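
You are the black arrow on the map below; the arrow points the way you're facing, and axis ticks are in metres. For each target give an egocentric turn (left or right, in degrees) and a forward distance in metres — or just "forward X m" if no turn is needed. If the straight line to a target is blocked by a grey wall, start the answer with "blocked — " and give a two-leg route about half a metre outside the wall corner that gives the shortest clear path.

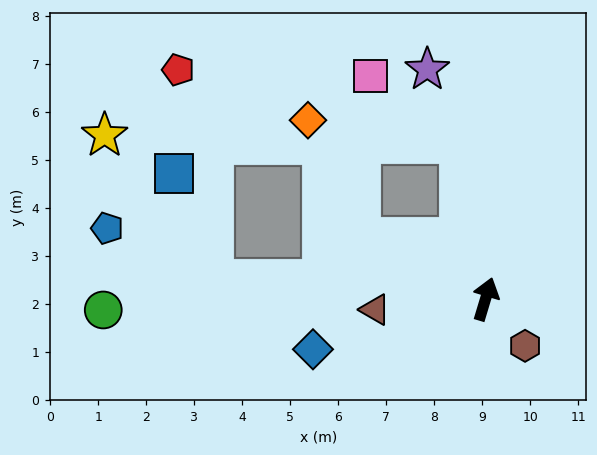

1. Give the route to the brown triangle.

turn left 112°, forward 2.3 m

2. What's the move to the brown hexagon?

turn right 123°, forward 1.3 m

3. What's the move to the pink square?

blocked — turn left 26°, forward 3.3 m, then turn left 44°, forward 2.3 m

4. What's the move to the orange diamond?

blocked — turn left 81°, forward 2.9 m, then turn right 40°, forward 2.7 m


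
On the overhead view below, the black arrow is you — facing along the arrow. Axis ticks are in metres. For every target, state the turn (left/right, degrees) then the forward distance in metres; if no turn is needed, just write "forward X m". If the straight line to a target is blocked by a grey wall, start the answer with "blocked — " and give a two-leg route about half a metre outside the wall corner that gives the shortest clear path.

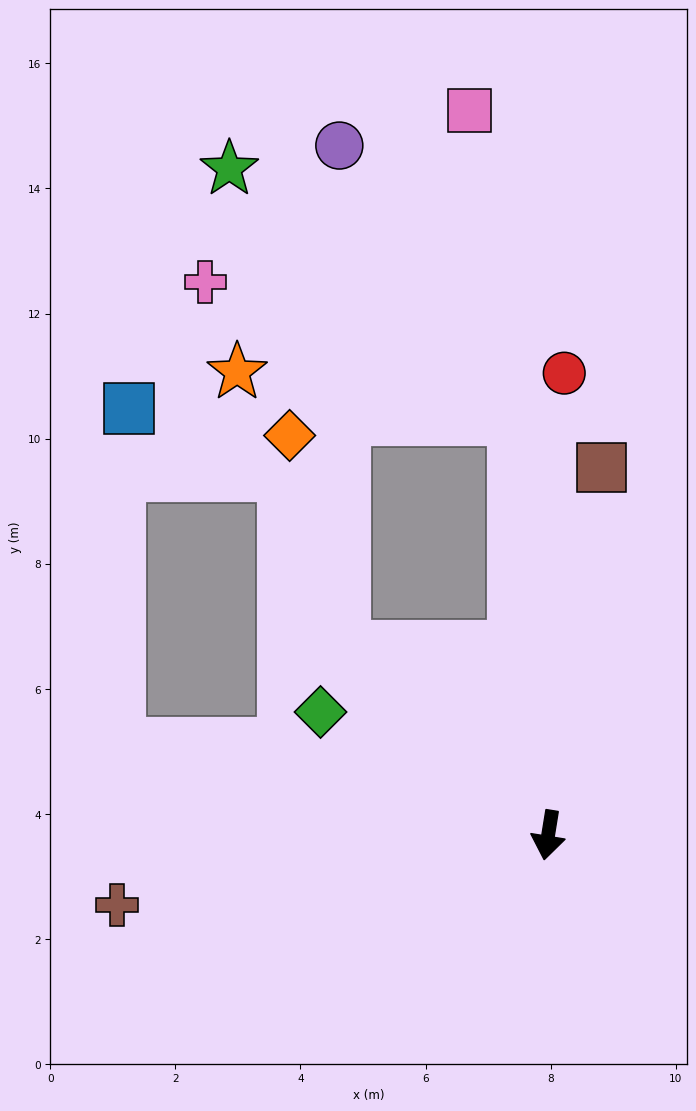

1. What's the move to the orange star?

blocked — turn right 166°, forward 6.7 m, then turn left 76°, forward 4.5 m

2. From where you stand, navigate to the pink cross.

blocked — turn right 166°, forward 6.7 m, then turn left 61°, forward 5.4 m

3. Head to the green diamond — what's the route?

turn right 109°, forward 4.1 m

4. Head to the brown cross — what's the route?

turn right 72°, forward 7.0 m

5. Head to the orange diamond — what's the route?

blocked — turn right 123°, forward 4.4 m, then turn right 34°, forward 3.5 m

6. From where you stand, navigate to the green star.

blocked — turn right 166°, forward 6.7 m, then turn left 44°, forward 6.1 m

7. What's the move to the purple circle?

blocked — turn right 166°, forward 6.7 m, then turn left 28°, forward 5.2 m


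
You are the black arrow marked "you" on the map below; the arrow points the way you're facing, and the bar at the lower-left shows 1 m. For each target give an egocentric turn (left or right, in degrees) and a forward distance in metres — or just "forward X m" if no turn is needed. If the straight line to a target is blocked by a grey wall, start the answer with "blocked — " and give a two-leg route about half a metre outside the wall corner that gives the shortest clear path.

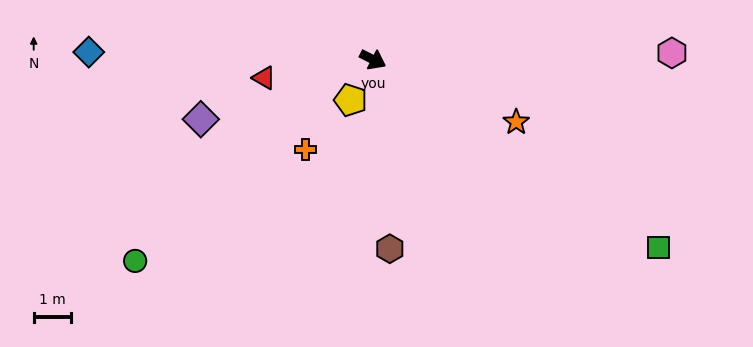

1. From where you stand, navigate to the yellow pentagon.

turn right 92°, forward 1.2 m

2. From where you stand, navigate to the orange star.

turn left 3°, forward 4.2 m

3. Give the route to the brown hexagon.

turn right 58°, forward 5.1 m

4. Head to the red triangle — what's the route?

turn right 143°, forward 2.9 m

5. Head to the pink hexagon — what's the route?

turn left 28°, forward 8.0 m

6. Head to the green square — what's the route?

turn right 6°, forward 9.1 m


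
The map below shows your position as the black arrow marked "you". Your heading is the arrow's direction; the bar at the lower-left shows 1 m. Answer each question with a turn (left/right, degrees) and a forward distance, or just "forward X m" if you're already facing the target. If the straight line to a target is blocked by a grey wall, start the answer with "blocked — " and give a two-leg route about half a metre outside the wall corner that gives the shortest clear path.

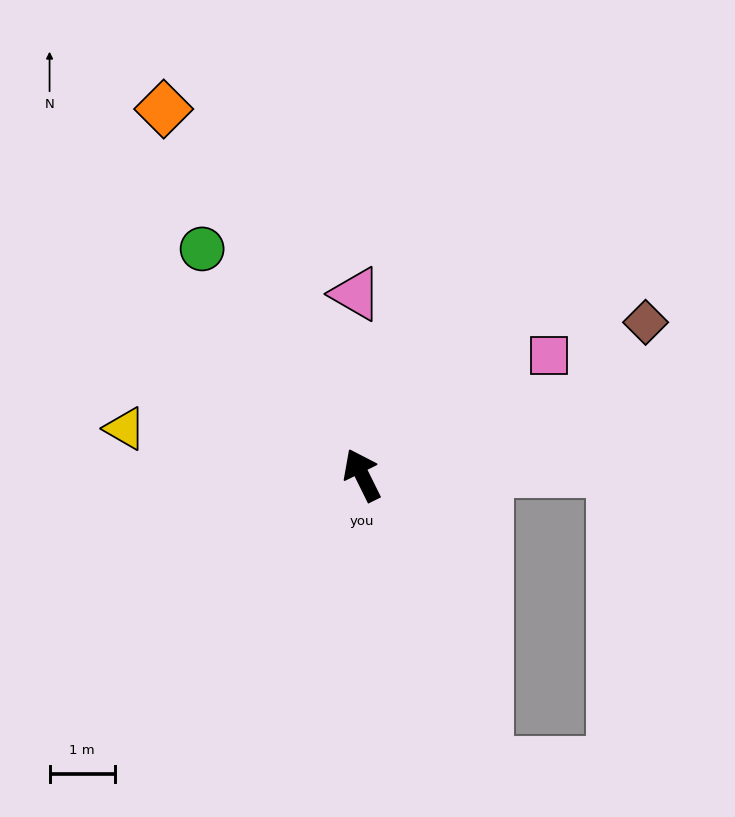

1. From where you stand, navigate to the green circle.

turn left 9°, forward 4.3 m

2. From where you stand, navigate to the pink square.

turn right 84°, forward 3.4 m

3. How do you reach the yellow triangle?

turn left 53°, forward 3.7 m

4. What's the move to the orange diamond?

turn left 2°, forward 6.4 m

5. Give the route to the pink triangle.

turn right 24°, forward 2.8 m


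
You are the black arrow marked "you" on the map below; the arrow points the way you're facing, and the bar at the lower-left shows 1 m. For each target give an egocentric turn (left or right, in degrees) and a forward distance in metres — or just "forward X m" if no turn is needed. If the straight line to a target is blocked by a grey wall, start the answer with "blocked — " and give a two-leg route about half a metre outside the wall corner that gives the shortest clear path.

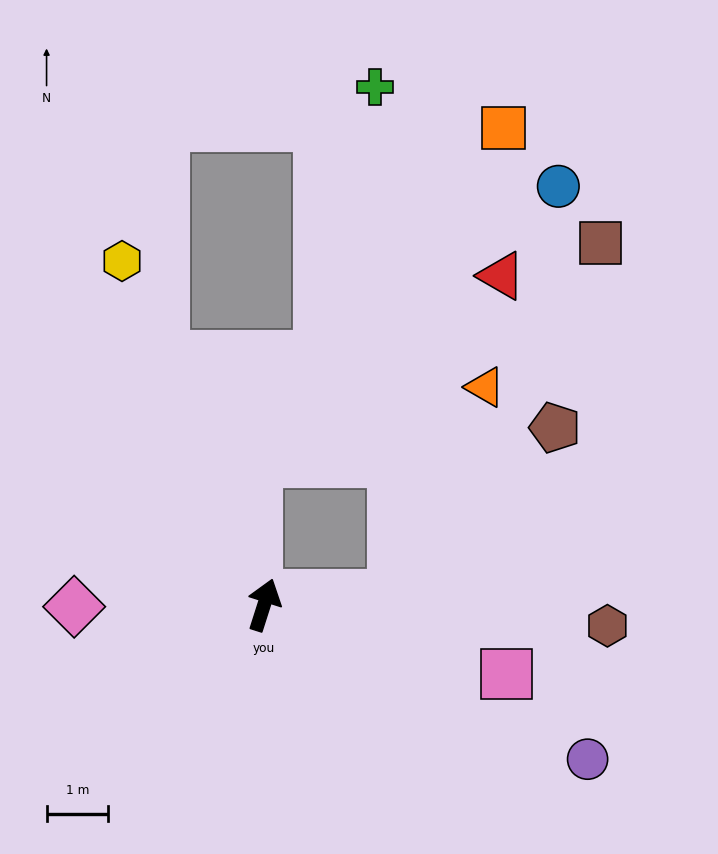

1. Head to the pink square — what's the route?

turn right 88°, forward 4.1 m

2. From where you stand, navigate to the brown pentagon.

blocked — turn right 68°, forward 2.1 m, then turn left 42°, forward 3.8 m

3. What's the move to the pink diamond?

turn left 108°, forward 3.1 m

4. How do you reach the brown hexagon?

turn right 76°, forward 5.6 m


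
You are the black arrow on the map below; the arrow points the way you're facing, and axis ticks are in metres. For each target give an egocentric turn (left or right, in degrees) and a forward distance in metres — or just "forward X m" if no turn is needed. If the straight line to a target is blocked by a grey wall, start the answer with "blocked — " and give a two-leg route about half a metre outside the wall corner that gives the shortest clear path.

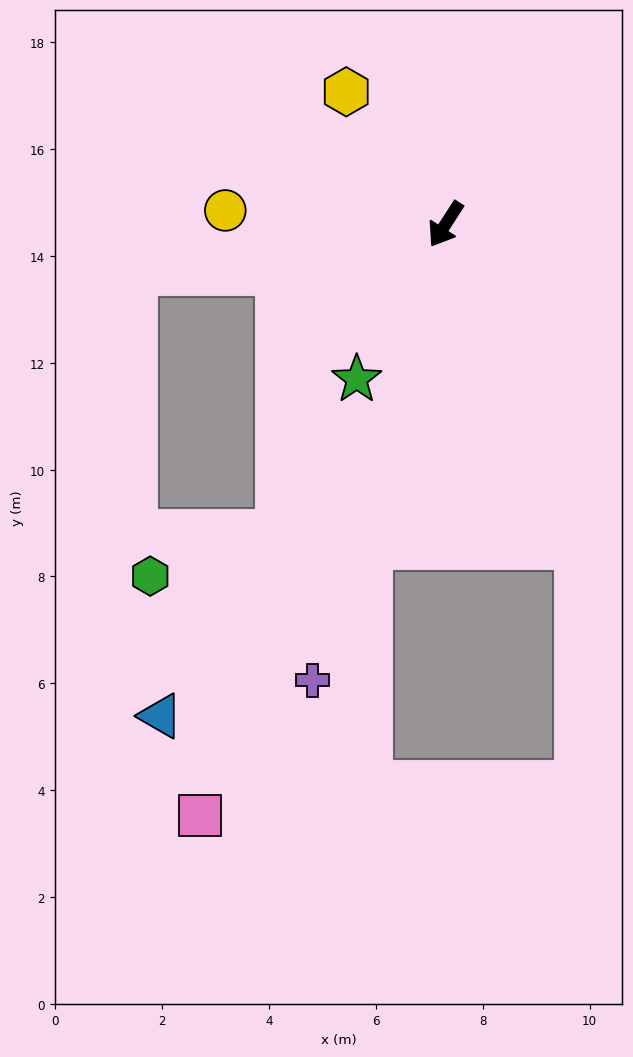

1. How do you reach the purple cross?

turn left 16°, forward 8.9 m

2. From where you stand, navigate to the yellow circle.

turn right 61°, forward 4.1 m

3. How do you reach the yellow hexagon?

turn right 110°, forward 3.1 m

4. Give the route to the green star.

turn left 3°, forward 3.3 m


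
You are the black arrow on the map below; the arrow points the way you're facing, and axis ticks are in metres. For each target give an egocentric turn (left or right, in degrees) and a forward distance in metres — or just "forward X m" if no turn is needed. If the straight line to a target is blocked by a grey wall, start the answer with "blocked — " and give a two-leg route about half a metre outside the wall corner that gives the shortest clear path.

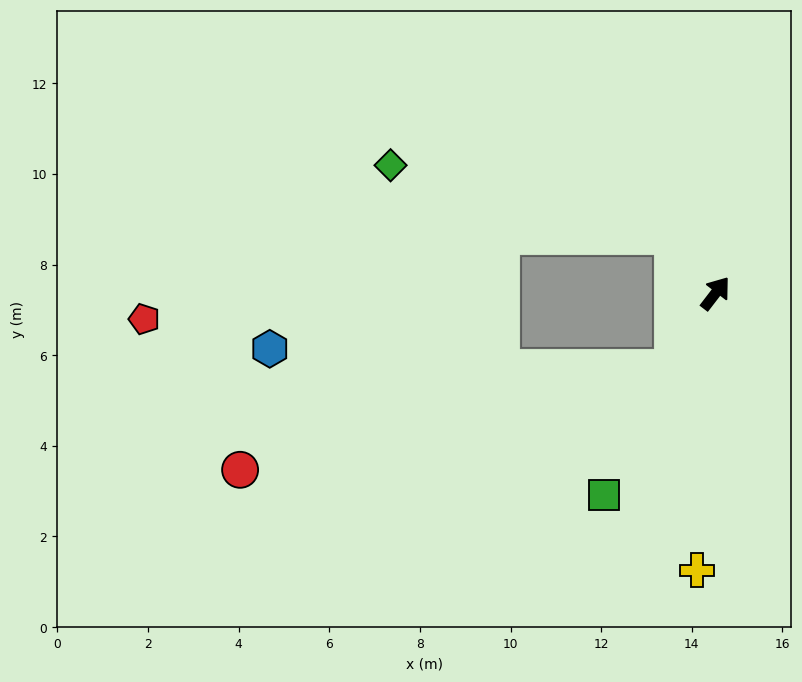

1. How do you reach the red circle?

blocked — turn right 172°, forward 1.9 m, then turn right 47°, forward 9.8 m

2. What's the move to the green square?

turn right 171°, forward 5.1 m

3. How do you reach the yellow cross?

turn right 146°, forward 6.1 m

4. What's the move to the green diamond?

blocked — turn left 74°, forward 1.6 m, then turn left 40°, forward 6.4 m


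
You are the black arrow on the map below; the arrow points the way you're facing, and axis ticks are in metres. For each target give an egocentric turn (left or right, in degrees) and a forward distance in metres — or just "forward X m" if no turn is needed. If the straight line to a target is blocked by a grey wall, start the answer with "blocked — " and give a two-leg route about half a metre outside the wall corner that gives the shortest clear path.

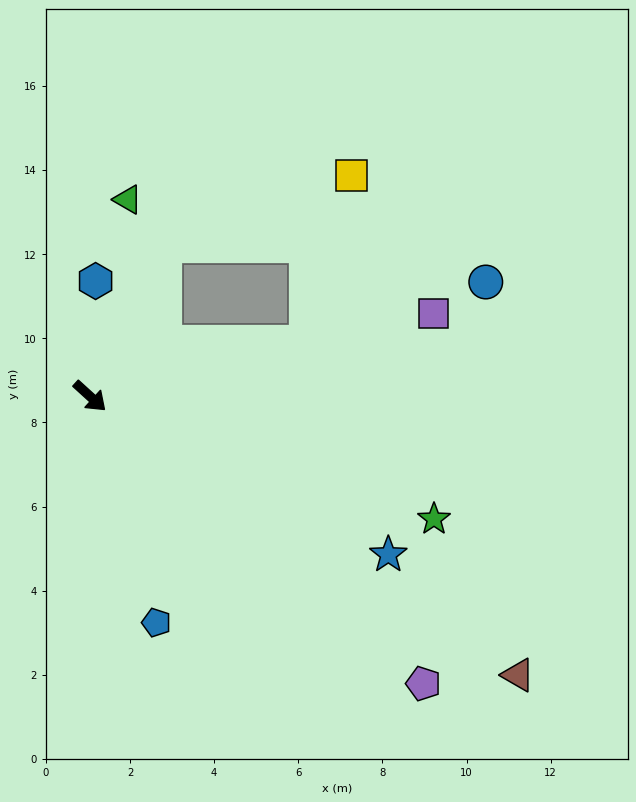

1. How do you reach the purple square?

turn left 56°, forward 8.4 m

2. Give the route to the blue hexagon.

turn left 130°, forward 2.7 m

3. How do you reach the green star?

turn left 23°, forward 8.7 m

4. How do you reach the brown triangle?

turn left 9°, forward 12.1 m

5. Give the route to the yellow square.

blocked — turn left 106°, forward 4.0 m, then turn right 43°, forward 4.8 m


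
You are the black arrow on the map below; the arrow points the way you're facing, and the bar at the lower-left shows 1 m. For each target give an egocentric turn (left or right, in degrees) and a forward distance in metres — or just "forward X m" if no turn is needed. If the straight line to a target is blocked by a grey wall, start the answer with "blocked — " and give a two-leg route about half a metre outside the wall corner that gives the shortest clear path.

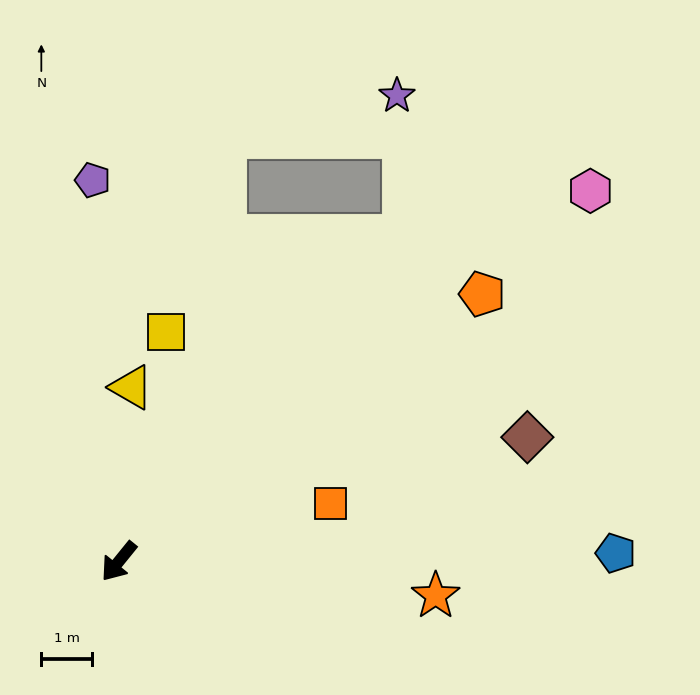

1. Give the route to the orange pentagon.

turn left 165°, forward 8.9 m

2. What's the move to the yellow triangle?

turn right 145°, forward 3.4 m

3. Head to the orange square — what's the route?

turn left 144°, forward 4.3 m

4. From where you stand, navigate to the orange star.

turn left 123°, forward 6.3 m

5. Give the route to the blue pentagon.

turn left 130°, forward 9.8 m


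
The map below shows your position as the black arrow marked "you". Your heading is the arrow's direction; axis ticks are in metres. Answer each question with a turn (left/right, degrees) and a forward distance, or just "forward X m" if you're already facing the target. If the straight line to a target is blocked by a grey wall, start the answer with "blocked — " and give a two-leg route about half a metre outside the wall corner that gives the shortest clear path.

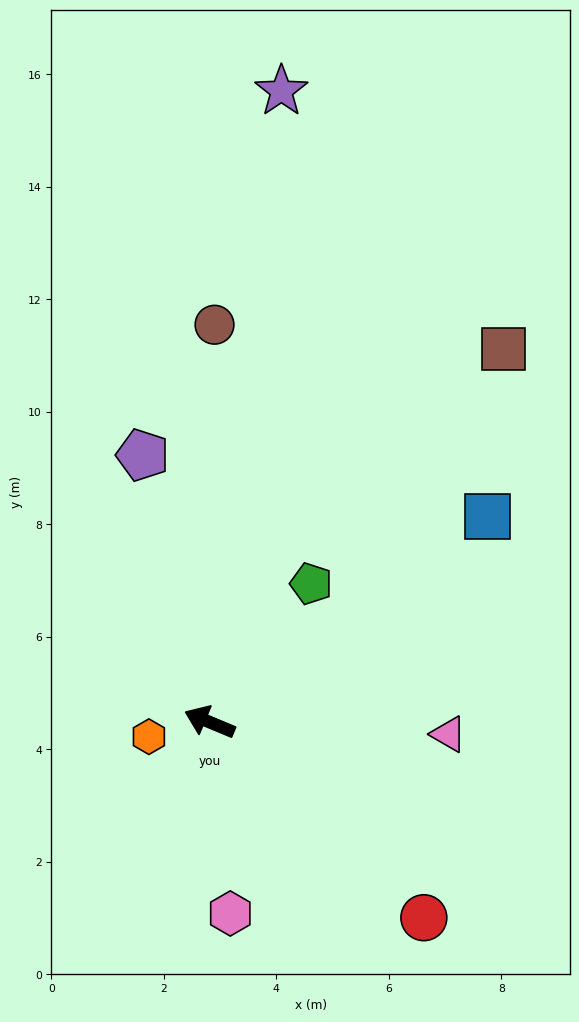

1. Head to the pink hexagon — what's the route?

turn left 119°, forward 3.4 m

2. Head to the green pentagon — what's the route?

turn right 104°, forward 3.1 m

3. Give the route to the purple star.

turn right 74°, forward 11.3 m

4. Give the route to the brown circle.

turn right 68°, forward 7.1 m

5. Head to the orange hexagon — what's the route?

turn left 36°, forward 1.1 m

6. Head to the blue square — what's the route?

turn right 121°, forward 6.1 m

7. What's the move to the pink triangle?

turn right 160°, forward 4.3 m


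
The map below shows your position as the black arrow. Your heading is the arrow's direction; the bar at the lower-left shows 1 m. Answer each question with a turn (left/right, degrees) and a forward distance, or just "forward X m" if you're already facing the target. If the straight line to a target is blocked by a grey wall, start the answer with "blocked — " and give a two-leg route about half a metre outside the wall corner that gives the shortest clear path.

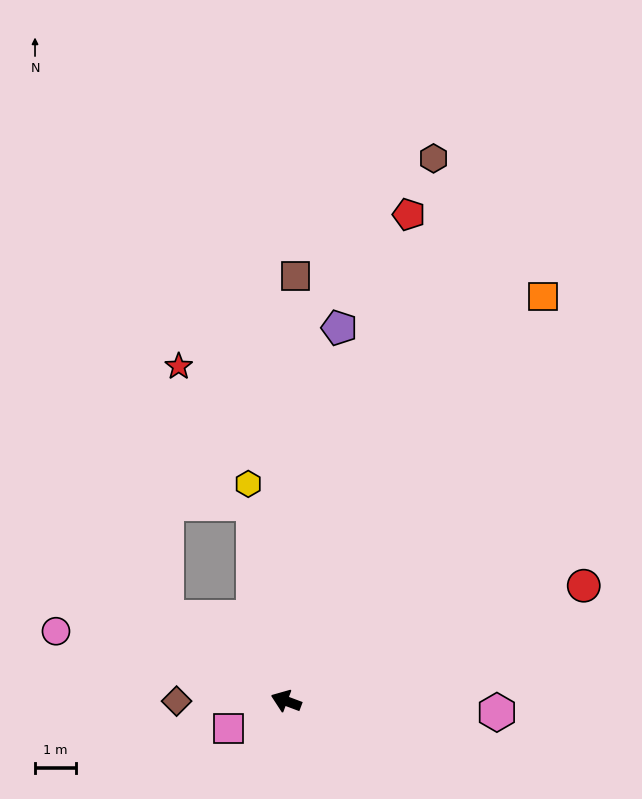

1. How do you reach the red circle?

turn right 138°, forward 7.7 m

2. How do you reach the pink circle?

turn left 4°, forward 5.8 m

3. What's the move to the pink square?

turn left 46°, forward 1.5 m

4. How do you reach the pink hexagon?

turn right 162°, forward 5.1 m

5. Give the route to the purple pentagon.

turn right 78°, forward 9.1 m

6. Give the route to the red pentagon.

turn right 84°, forward 12.1 m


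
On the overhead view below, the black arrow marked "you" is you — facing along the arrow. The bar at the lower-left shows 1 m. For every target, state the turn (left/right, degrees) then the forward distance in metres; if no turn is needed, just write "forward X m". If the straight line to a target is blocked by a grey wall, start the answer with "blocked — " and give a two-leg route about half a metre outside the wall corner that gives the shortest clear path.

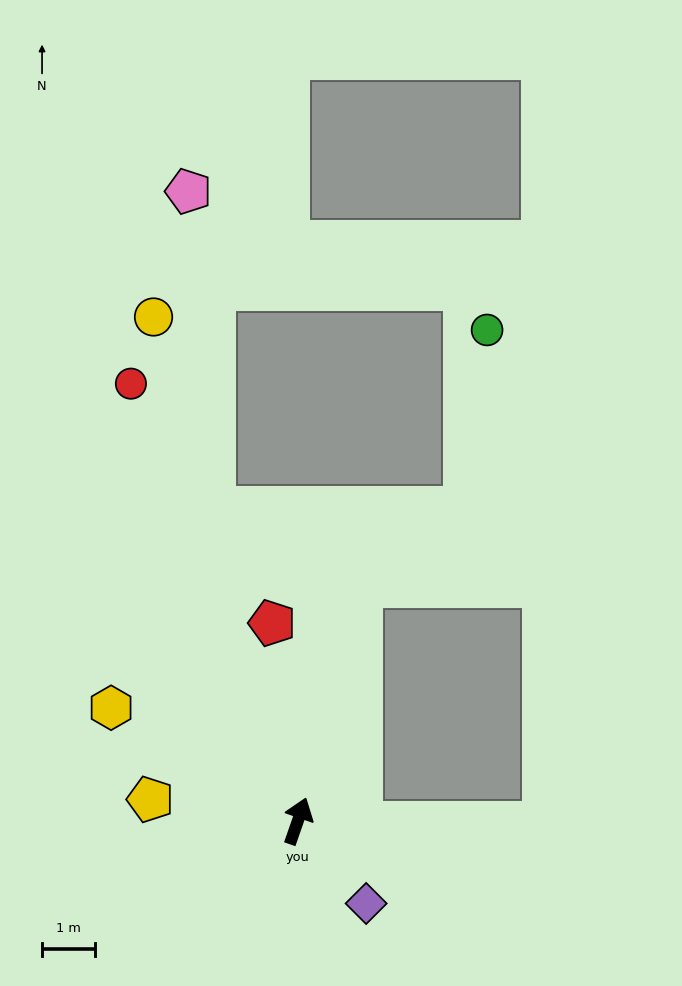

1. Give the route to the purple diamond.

turn right 121°, forward 2.0 m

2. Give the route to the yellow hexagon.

turn left 78°, forward 4.1 m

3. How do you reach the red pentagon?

turn left 27°, forward 3.8 m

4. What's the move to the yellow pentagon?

turn left 101°, forward 2.8 m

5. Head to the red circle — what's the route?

turn left 40°, forward 8.9 m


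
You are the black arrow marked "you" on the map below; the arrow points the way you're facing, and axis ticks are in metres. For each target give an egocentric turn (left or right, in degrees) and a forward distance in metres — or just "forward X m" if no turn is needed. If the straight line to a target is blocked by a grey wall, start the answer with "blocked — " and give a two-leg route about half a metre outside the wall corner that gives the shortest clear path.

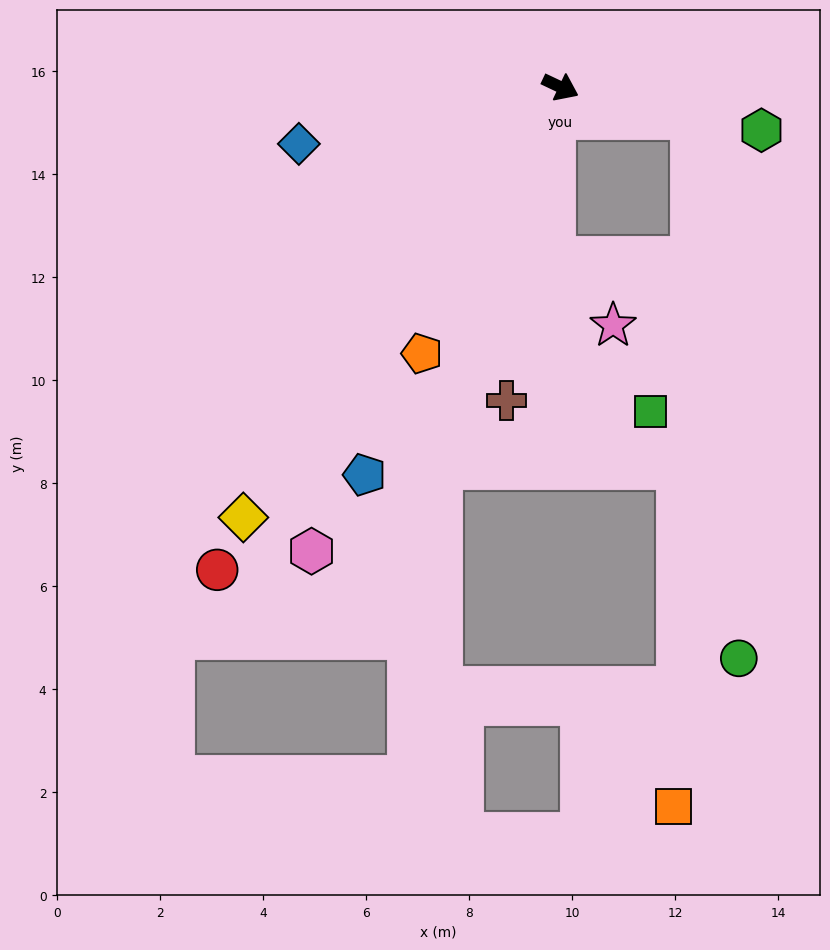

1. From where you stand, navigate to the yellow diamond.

turn right 101°, forward 10.4 m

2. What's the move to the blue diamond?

turn right 142°, forward 5.2 m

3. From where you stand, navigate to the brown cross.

turn right 74°, forward 6.2 m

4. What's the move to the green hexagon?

turn left 13°, forward 4.0 m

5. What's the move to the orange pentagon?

turn right 92°, forward 5.8 m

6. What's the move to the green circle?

blocked — turn left 12°, forward 2.6 m, then turn right 72°, forward 10.5 m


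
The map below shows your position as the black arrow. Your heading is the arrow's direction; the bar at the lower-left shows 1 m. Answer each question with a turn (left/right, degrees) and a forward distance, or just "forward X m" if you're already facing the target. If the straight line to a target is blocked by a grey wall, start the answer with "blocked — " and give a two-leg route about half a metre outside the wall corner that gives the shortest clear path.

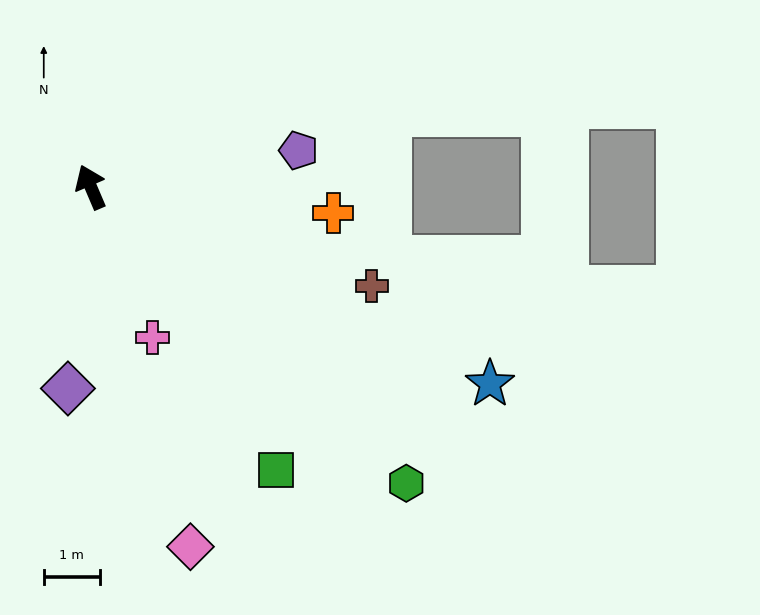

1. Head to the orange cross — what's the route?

turn right 119°, forward 4.4 m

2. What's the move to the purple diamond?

turn left 150°, forward 3.6 m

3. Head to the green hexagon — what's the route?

turn right 156°, forward 7.8 m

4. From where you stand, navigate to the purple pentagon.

turn right 103°, forward 3.8 m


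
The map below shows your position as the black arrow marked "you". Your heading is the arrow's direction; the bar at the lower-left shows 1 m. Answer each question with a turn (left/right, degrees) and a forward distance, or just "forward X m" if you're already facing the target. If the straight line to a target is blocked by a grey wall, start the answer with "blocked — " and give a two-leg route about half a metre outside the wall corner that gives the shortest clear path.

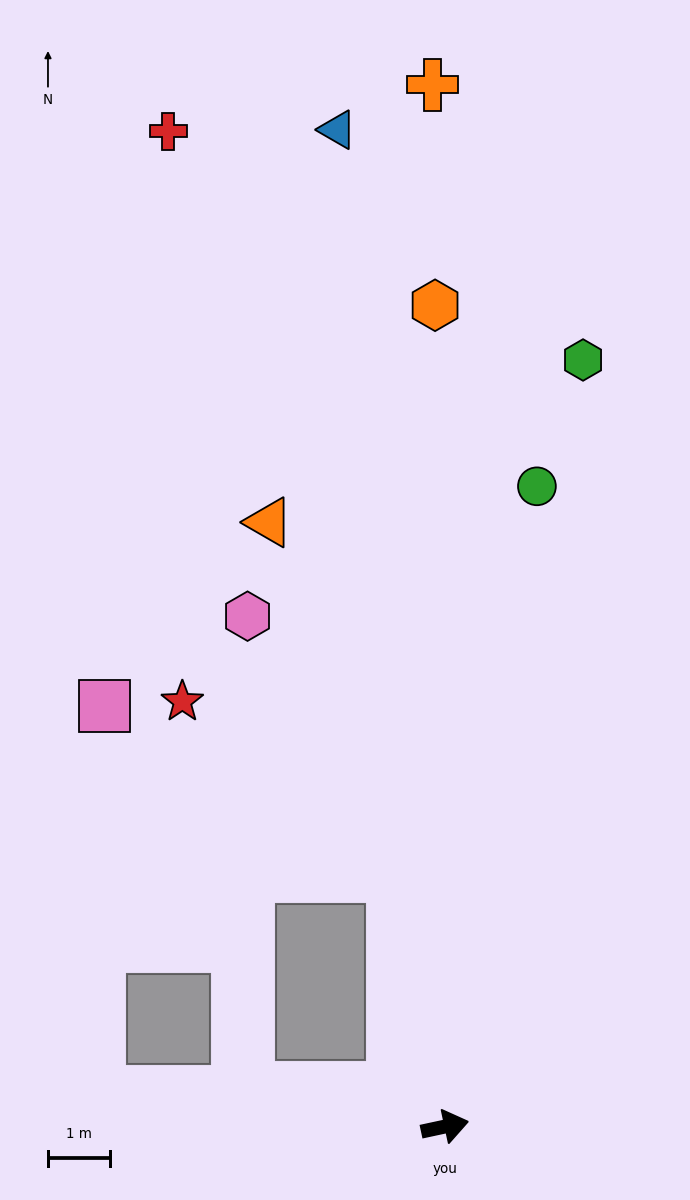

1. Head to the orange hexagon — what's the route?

turn left 79°, forward 13.3 m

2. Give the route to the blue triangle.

turn left 84°, forward 16.2 m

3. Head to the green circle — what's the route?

turn left 70°, forward 10.4 m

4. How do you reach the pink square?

blocked — turn left 90°, forward 4.1 m, then turn left 47°, forward 5.4 m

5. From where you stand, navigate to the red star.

blocked — turn left 90°, forward 4.1 m, then turn left 38°, forward 4.4 m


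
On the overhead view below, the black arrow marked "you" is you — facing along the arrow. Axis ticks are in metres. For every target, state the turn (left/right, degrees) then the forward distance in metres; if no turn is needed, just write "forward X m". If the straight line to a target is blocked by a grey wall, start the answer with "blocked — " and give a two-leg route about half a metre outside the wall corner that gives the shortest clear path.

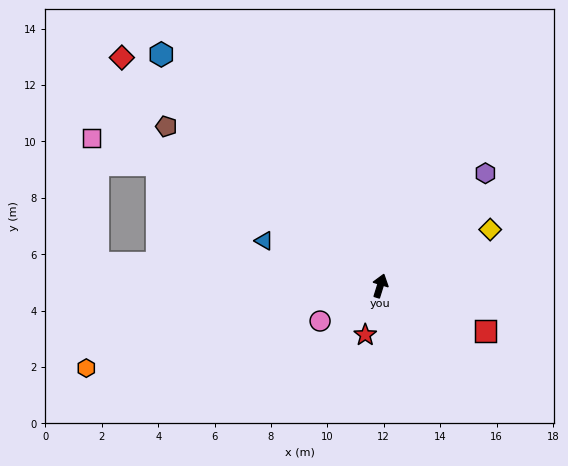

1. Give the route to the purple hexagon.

turn right 26°, forward 5.5 m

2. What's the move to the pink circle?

turn left 138°, forward 2.5 m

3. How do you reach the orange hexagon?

turn left 123°, forward 10.8 m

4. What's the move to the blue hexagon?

turn left 61°, forward 11.3 m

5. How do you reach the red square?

turn right 96°, forward 4.1 m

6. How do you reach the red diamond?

turn left 66°, forward 12.2 m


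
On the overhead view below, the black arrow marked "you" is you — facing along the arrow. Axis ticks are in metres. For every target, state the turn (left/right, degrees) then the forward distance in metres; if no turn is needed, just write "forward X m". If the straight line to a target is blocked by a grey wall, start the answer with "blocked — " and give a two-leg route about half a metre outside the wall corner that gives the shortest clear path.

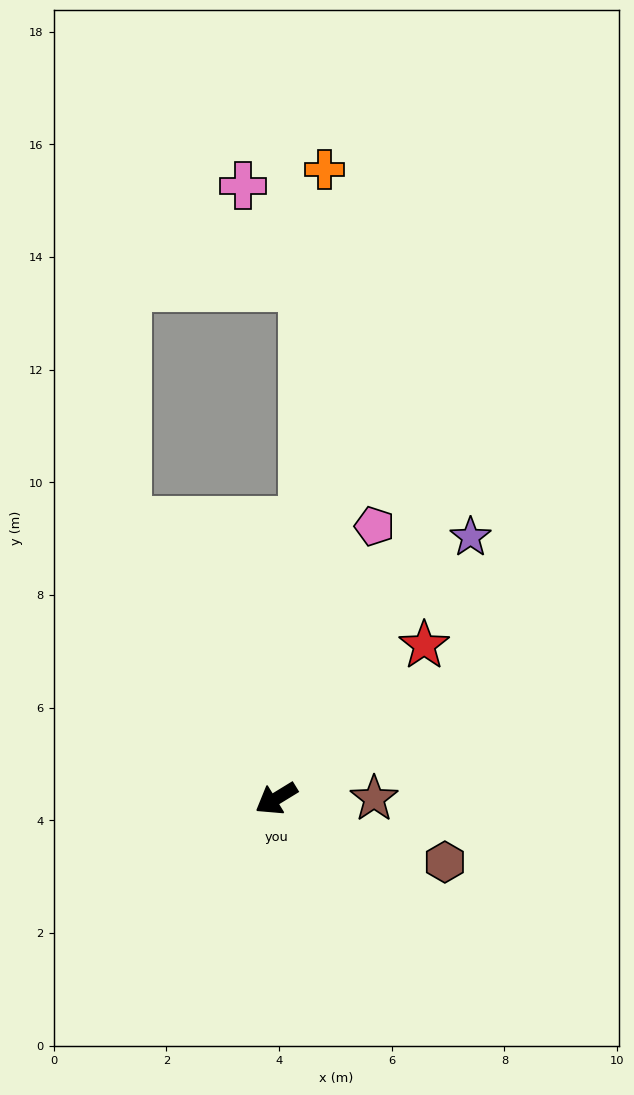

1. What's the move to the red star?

turn right 165°, forward 3.8 m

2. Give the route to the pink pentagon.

turn right 141°, forward 5.1 m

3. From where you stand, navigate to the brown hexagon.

turn left 128°, forward 3.2 m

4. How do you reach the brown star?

turn left 149°, forward 1.7 m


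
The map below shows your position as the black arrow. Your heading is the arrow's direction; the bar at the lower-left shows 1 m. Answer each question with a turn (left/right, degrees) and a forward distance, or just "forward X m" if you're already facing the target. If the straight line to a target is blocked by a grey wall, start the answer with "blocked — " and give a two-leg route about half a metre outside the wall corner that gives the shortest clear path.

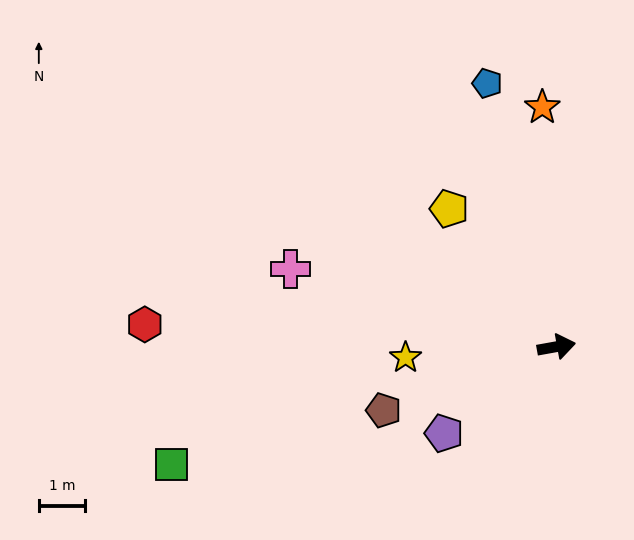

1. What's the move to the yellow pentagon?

turn left 118°, forward 3.8 m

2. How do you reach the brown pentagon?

turn right 170°, forward 4.0 m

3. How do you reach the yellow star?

turn left 174°, forward 3.3 m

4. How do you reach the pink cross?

turn left 154°, forward 6.0 m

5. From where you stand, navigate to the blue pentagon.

turn left 95°, forward 5.9 m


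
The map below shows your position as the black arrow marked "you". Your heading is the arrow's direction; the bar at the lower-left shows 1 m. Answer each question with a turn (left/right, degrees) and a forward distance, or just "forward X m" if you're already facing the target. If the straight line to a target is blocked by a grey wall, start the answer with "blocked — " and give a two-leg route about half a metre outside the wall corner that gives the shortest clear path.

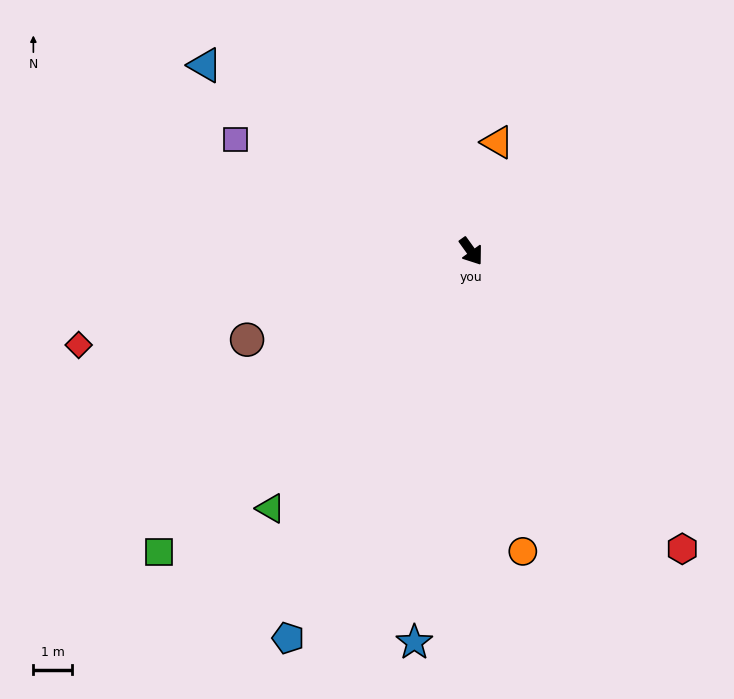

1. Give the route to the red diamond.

turn right 112°, forward 10.3 m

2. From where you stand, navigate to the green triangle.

turn right 74°, forward 8.4 m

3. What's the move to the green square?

turn right 82°, forward 11.1 m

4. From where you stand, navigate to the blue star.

turn right 44°, forward 10.1 m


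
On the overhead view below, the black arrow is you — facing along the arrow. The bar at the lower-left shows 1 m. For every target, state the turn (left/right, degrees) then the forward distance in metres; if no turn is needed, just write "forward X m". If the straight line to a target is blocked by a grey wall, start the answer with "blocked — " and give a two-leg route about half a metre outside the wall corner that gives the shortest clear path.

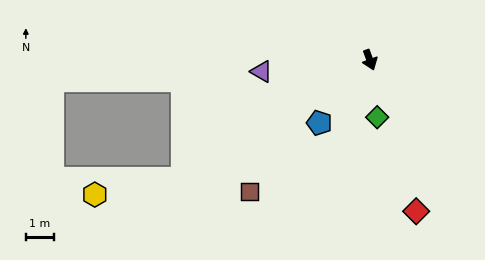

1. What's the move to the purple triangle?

turn right 104°, forward 3.8 m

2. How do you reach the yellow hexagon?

blocked — turn right 78°, forward 7.8 m, then turn right 22°, forward 3.2 m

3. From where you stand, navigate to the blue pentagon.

turn right 59°, forward 2.8 m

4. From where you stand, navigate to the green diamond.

turn right 13°, forward 2.0 m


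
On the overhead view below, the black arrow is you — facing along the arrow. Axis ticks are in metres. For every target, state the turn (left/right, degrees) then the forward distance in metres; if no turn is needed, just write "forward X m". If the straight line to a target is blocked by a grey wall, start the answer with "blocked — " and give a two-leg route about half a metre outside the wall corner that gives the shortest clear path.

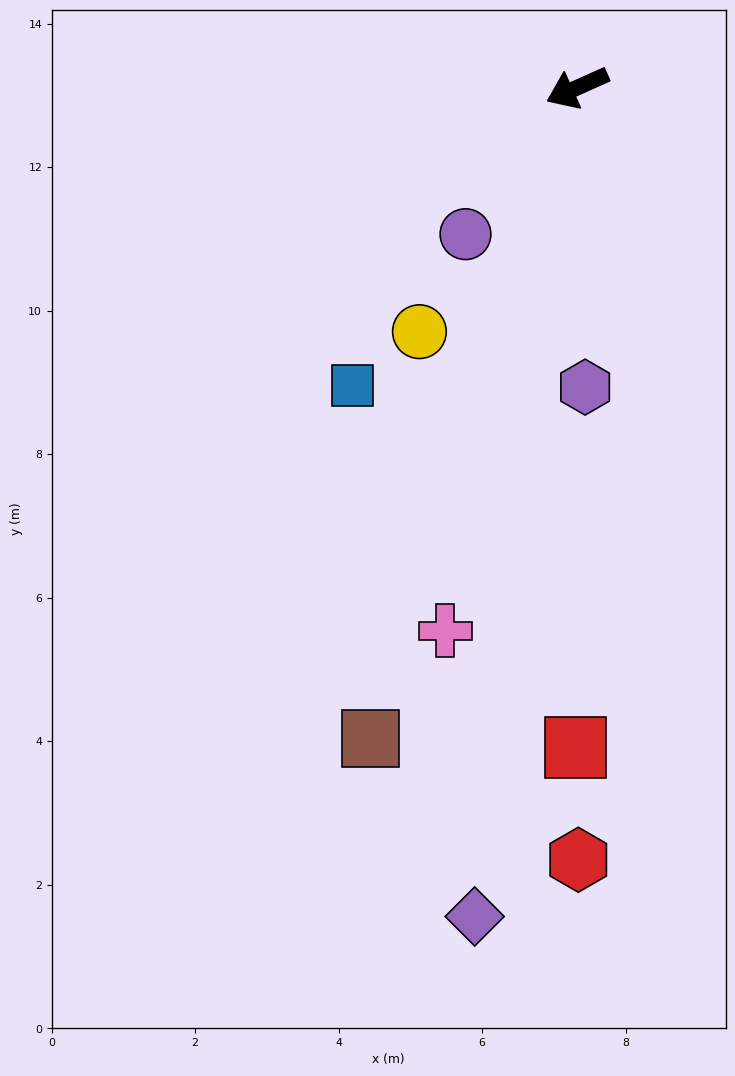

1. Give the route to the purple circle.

turn left 29°, forward 2.6 m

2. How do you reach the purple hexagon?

turn left 67°, forward 4.2 m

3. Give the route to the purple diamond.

turn left 59°, forward 11.6 m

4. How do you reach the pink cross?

turn left 52°, forward 7.8 m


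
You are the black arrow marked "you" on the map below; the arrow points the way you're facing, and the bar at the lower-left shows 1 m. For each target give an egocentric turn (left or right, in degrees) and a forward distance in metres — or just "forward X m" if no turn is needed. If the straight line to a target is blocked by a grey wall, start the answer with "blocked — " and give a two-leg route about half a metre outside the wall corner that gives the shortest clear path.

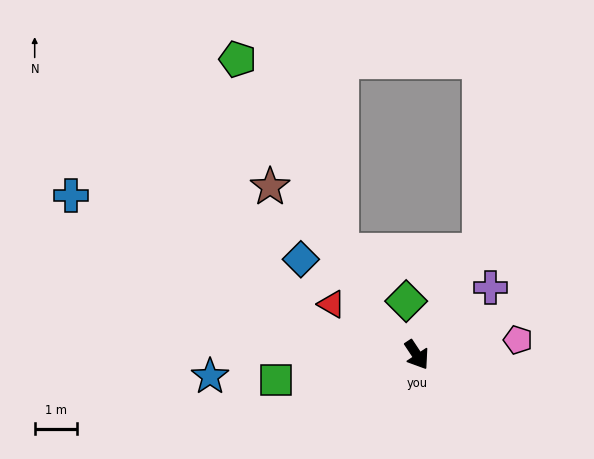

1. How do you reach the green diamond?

turn left 158°, forward 1.3 m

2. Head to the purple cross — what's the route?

turn left 99°, forward 2.4 m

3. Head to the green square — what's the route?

turn right 114°, forward 3.4 m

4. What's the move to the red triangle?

turn right 154°, forward 2.3 m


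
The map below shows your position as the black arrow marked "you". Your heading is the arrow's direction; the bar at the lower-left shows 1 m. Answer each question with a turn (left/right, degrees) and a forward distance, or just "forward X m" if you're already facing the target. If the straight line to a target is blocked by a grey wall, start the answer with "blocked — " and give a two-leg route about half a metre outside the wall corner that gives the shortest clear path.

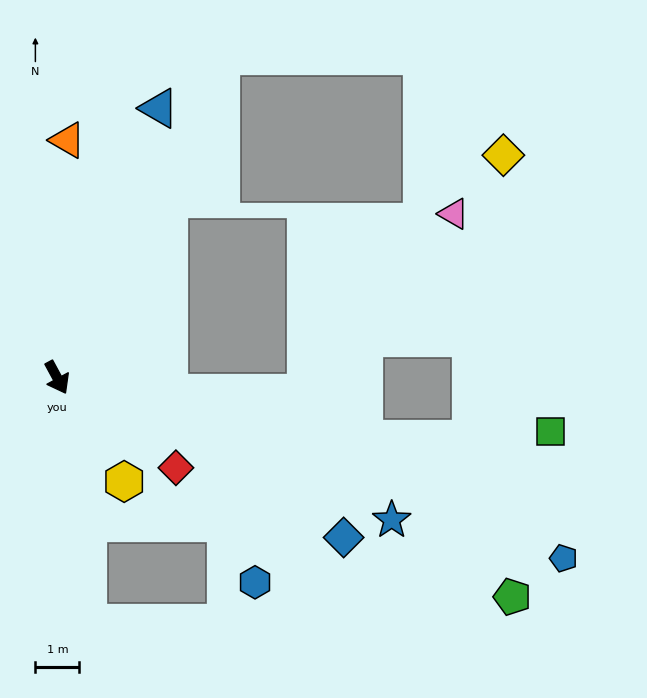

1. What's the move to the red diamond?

turn left 24°, forward 3.4 m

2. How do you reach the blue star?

turn left 39°, forward 8.3 m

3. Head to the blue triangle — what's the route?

turn left 131°, forward 6.6 m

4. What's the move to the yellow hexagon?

turn left 4°, forward 2.8 m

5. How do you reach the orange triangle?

turn left 149°, forward 5.4 m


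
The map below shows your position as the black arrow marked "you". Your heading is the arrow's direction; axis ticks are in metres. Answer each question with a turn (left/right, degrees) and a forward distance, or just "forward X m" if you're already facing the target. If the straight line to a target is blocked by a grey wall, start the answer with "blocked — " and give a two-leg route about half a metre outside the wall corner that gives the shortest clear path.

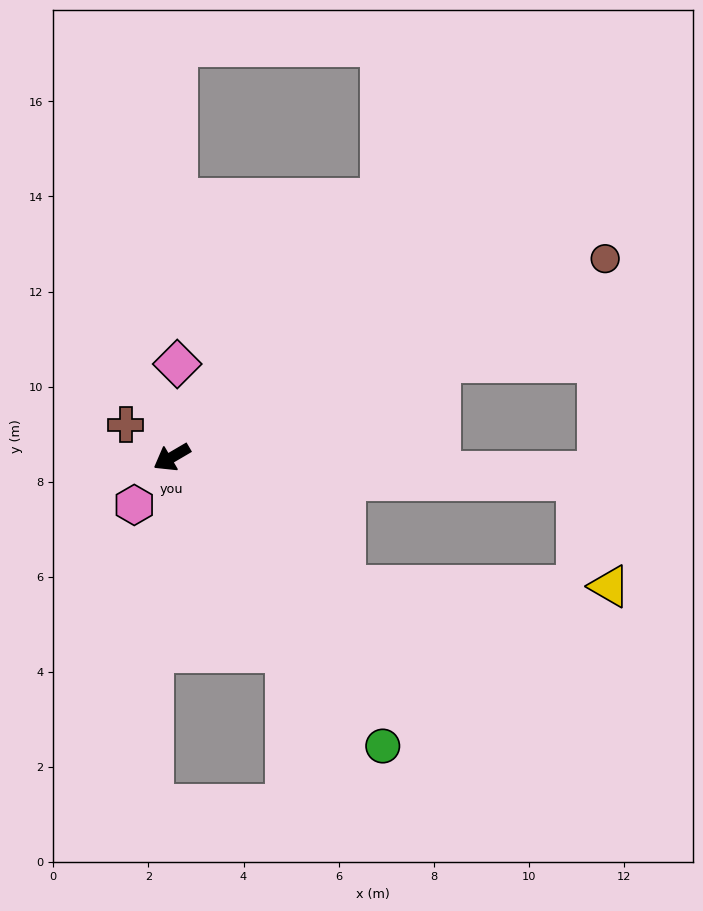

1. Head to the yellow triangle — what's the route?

blocked — turn left 113°, forward 4.5 m, then turn left 36°, forward 5.5 m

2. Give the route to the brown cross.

turn right 66°, forward 1.2 m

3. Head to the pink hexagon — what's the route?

turn left 21°, forward 1.3 m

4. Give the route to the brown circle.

turn left 174°, forward 10.0 m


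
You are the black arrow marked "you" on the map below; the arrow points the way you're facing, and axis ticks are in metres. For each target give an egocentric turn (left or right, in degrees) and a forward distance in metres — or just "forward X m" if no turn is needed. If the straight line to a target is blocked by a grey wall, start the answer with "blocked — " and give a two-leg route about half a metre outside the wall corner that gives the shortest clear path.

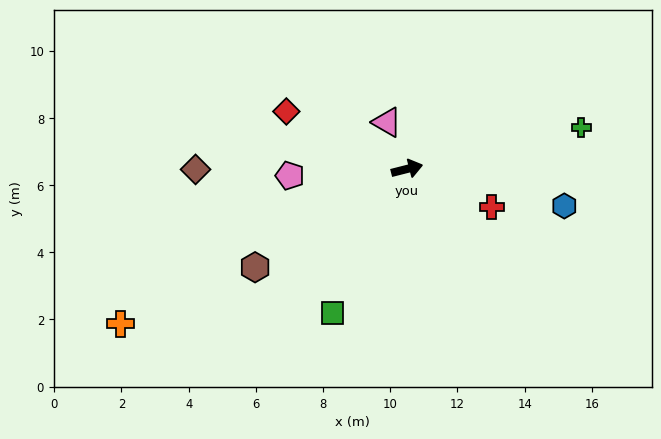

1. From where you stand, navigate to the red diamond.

turn left 140°, forward 4.0 m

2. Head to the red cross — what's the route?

turn right 39°, forward 2.8 m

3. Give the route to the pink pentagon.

turn left 169°, forward 3.5 m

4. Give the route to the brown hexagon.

turn right 161°, forward 5.4 m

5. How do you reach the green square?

turn right 132°, forward 4.8 m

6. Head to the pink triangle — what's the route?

turn left 99°, forward 1.5 m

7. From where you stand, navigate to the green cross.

forward 5.3 m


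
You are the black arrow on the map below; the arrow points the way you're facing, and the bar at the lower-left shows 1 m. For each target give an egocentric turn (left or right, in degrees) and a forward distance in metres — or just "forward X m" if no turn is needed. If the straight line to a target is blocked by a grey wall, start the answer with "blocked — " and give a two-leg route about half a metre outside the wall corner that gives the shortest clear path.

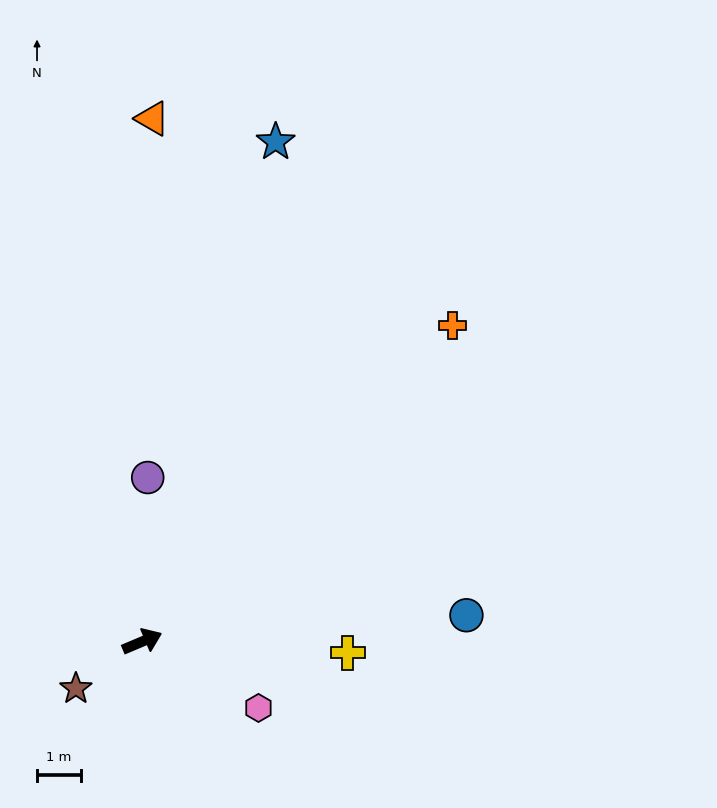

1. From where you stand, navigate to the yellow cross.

turn right 26°, forward 4.7 m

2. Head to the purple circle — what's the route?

turn left 65°, forward 3.7 m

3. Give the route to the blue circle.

turn right 18°, forward 7.4 m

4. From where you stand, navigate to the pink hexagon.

turn right 53°, forward 3.0 m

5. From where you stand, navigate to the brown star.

turn right 168°, forward 1.8 m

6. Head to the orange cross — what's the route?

turn left 23°, forward 10.0 m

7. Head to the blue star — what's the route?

turn left 52°, forward 11.7 m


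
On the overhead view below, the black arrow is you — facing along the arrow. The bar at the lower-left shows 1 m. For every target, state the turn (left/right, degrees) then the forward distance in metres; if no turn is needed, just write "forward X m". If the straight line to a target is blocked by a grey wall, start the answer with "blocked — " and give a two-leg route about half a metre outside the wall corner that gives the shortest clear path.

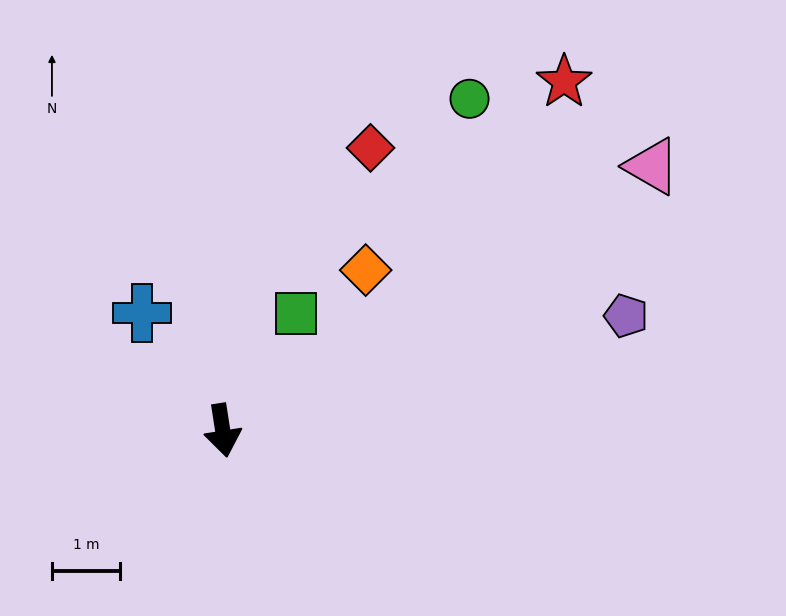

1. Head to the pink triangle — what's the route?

turn left 113°, forward 7.4 m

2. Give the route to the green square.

turn left 139°, forward 2.0 m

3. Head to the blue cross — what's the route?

turn right 154°, forward 2.1 m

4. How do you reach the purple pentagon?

turn left 97°, forward 6.1 m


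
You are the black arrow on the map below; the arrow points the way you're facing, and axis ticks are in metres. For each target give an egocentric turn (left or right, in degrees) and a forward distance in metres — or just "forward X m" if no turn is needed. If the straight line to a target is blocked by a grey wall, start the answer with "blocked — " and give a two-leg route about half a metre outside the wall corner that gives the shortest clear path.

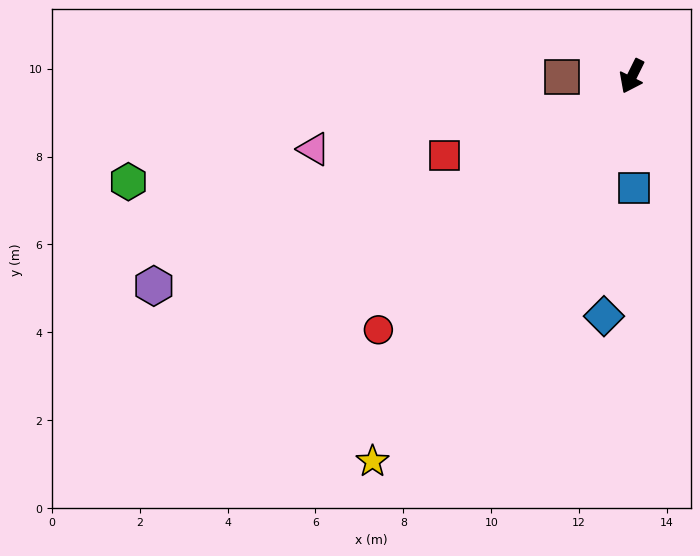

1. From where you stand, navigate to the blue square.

turn left 27°, forward 2.5 m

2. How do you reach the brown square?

turn right 63°, forward 1.6 m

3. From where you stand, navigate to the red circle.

turn right 19°, forward 8.2 m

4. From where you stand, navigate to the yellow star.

turn right 8°, forward 10.6 m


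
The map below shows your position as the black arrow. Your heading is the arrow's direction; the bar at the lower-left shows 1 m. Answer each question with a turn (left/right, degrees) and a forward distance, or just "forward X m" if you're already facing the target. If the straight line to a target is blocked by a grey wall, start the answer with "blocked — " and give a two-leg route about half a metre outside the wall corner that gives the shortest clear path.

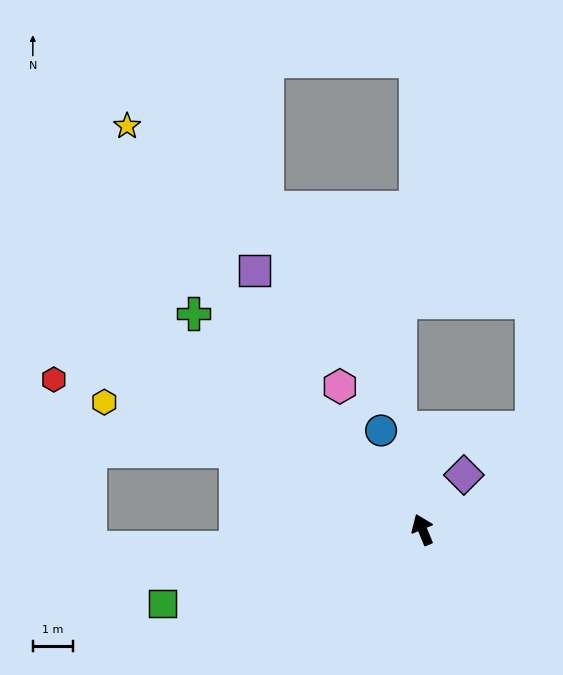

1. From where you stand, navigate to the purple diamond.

turn right 60°, forward 1.7 m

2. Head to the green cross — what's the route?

turn left 24°, forward 7.9 m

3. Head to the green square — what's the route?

turn left 83°, forward 6.8 m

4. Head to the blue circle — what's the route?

forward 2.7 m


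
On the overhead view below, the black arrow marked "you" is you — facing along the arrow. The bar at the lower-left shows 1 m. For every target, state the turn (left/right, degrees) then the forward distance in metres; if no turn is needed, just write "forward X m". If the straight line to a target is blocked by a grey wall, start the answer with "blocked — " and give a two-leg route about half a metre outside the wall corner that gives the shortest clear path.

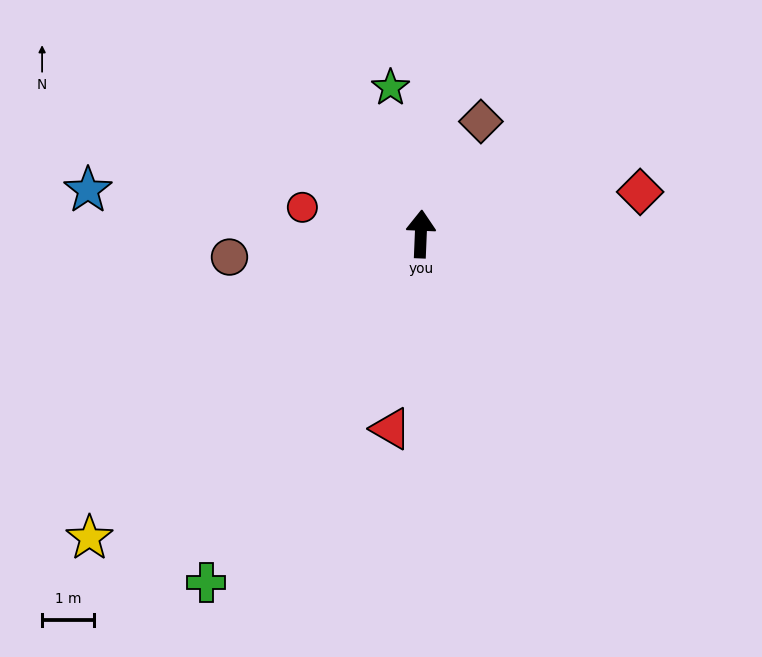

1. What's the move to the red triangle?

turn left 174°, forward 3.8 m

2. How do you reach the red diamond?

turn right 77°, forward 4.3 m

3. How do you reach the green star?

turn left 14°, forward 2.9 m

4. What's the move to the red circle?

turn left 80°, forward 2.3 m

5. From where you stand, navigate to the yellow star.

turn left 135°, forward 8.6 m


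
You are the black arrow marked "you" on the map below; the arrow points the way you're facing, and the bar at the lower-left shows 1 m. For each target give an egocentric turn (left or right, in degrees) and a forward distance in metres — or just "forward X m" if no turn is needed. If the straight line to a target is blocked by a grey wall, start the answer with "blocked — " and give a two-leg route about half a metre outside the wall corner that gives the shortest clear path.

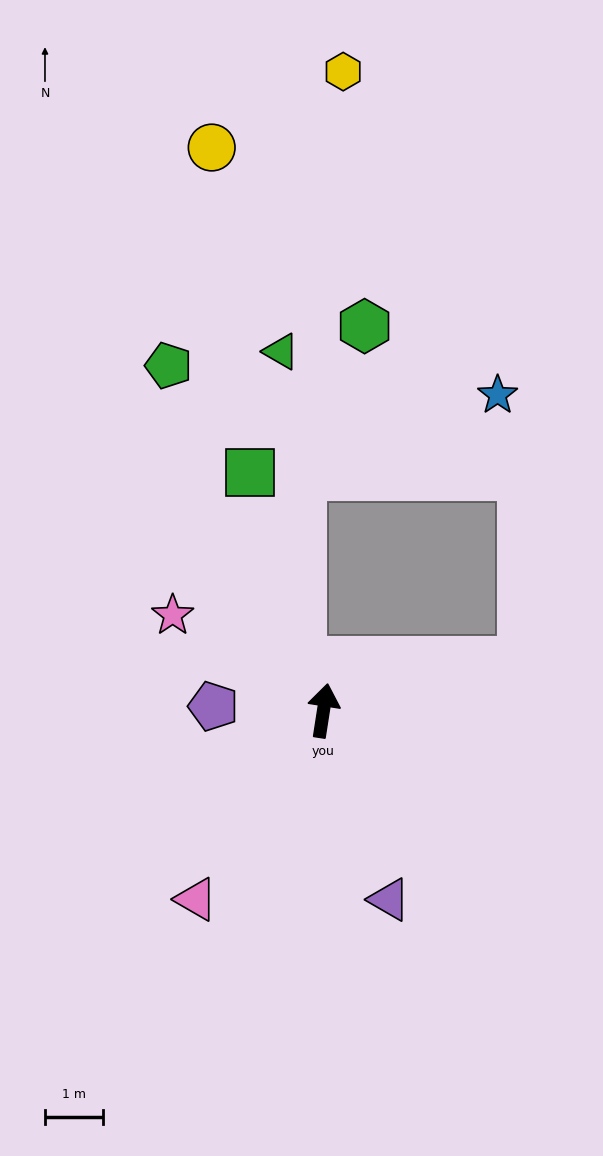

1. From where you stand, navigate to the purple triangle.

turn right 152°, forward 3.4 m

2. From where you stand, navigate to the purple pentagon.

turn left 97°, forward 1.9 m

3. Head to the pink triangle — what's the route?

turn left 155°, forward 3.9 m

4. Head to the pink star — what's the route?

turn left 67°, forward 3.1 m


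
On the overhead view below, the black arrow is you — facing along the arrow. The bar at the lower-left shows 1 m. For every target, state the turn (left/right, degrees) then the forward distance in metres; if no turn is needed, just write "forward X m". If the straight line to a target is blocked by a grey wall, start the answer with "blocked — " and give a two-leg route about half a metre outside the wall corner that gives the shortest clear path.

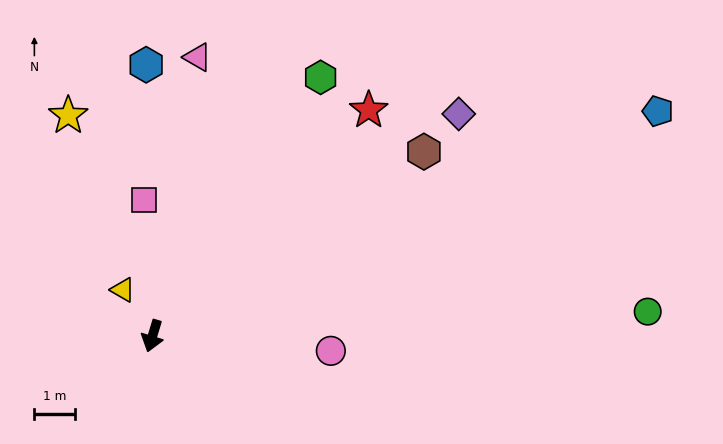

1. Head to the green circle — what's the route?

turn left 110°, forward 12.1 m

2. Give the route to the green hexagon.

turn left 164°, forward 7.5 m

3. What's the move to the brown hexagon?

turn left 141°, forward 8.0 m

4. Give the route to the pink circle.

turn left 102°, forward 4.4 m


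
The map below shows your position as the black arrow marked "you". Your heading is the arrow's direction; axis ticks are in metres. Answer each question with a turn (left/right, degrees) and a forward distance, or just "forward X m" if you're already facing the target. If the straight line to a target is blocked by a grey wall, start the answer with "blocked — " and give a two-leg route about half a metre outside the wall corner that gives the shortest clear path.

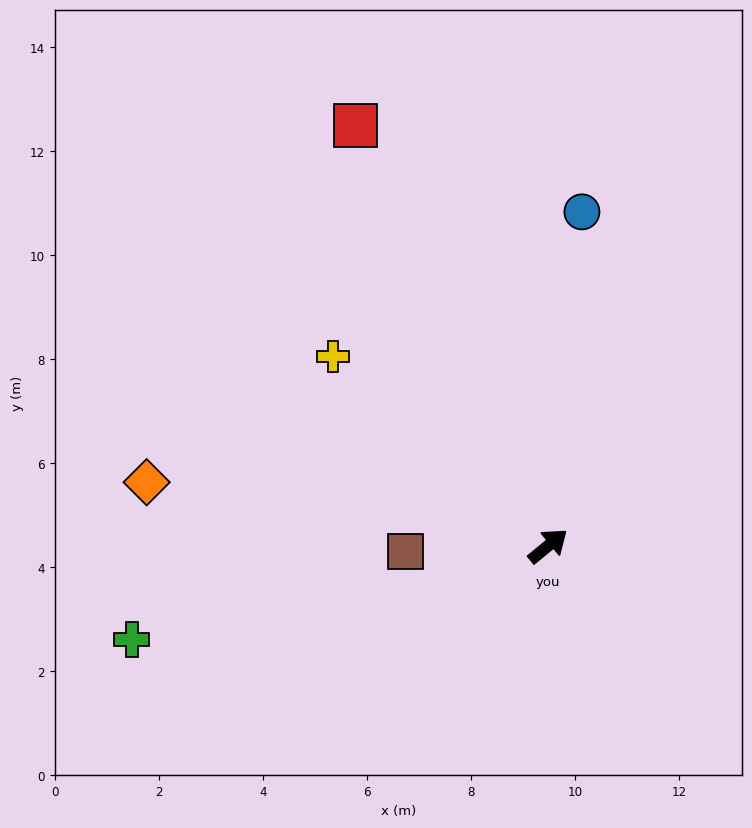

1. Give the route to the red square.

turn left 75°, forward 8.9 m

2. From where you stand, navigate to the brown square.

turn left 143°, forward 2.7 m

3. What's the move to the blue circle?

turn left 45°, forward 6.5 m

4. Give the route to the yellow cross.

turn left 99°, forward 5.5 m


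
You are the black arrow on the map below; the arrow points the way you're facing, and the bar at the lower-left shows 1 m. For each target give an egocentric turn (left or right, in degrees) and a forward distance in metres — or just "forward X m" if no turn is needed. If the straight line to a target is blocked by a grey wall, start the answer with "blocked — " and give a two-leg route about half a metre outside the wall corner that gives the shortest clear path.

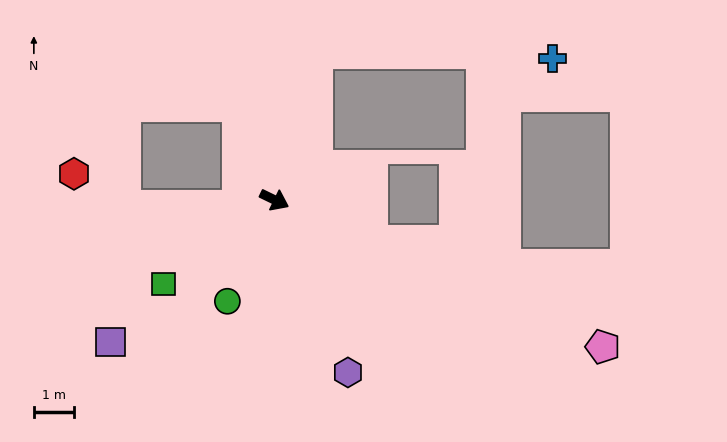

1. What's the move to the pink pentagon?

forward 9.1 m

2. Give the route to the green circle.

turn right 89°, forward 2.8 m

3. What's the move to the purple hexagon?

turn right 41°, forward 4.7 m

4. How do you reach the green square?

turn right 117°, forward 3.5 m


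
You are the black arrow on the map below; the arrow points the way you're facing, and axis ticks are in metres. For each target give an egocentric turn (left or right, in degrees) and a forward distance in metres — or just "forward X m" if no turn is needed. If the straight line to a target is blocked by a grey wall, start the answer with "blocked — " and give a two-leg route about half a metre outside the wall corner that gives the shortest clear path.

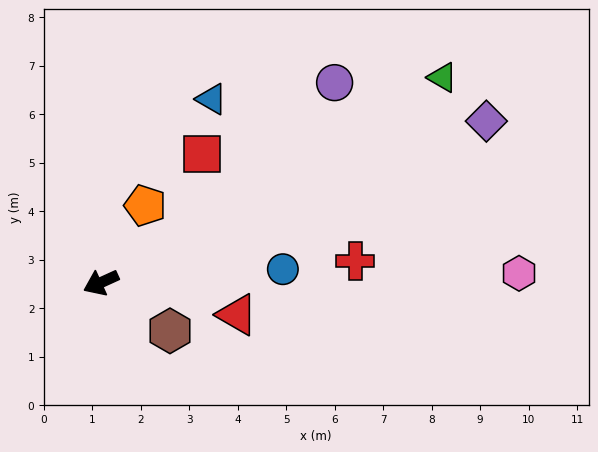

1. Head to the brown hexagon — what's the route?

turn left 121°, forward 1.7 m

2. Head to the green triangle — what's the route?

turn right 173°, forward 8.2 m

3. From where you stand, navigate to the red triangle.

turn left 142°, forward 2.9 m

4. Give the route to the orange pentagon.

turn right 144°, forward 1.8 m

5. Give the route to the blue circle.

turn left 160°, forward 3.8 m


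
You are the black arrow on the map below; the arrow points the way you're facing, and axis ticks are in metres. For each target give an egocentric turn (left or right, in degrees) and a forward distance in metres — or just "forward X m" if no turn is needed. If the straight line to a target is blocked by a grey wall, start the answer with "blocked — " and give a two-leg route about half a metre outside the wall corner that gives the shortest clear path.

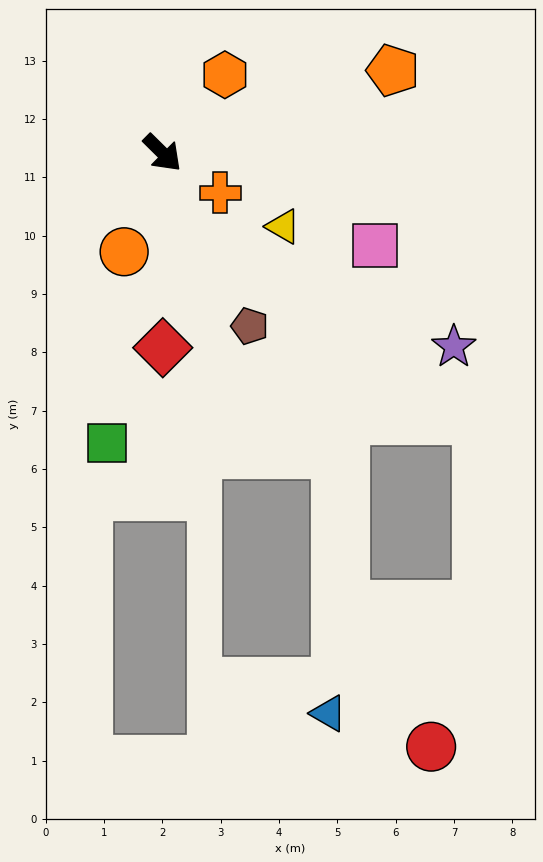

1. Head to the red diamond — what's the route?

turn right 45°, forward 3.3 m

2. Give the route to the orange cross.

turn left 10°, forward 1.2 m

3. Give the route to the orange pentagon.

turn left 64°, forward 4.2 m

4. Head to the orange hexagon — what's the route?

turn left 96°, forward 1.7 m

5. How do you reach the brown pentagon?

turn right 19°, forward 3.3 m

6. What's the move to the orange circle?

turn right 67°, forward 1.8 m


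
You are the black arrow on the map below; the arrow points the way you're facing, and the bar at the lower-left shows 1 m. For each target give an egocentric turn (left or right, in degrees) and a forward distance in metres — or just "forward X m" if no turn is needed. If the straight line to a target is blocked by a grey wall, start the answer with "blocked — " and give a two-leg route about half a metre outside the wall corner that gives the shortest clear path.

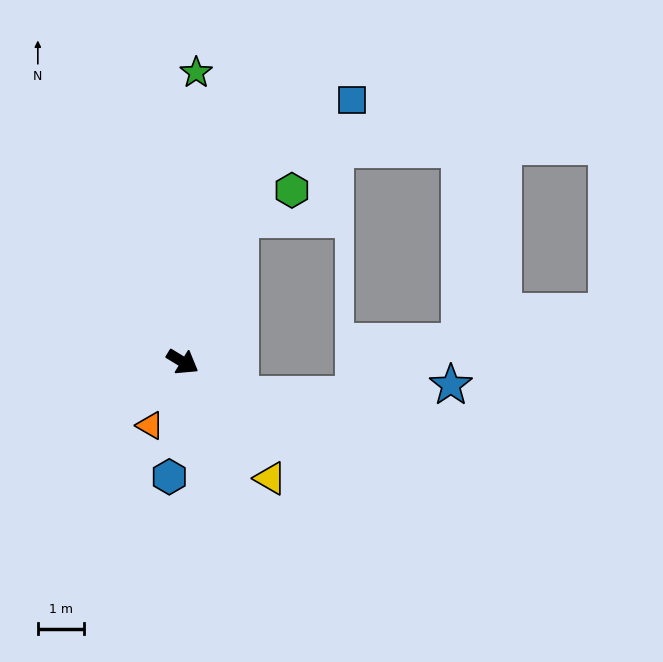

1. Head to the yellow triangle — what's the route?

turn right 22°, forward 3.1 m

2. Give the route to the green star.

turn left 119°, forward 6.2 m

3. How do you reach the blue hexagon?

turn right 65°, forward 2.5 m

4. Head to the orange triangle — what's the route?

turn right 86°, forward 1.5 m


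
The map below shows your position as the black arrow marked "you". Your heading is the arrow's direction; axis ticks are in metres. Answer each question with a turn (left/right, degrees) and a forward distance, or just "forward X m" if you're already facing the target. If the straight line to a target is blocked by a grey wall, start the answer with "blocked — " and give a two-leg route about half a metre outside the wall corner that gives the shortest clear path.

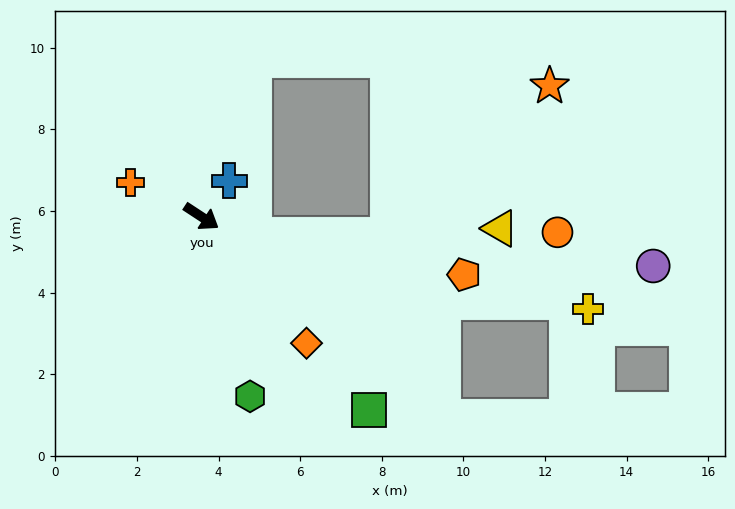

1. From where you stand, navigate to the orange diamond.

turn right 17°, forward 4.0 m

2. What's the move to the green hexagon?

turn right 42°, forward 4.6 m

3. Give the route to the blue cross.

turn left 85°, forward 1.1 m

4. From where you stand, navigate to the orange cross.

turn right 172°, forward 1.9 m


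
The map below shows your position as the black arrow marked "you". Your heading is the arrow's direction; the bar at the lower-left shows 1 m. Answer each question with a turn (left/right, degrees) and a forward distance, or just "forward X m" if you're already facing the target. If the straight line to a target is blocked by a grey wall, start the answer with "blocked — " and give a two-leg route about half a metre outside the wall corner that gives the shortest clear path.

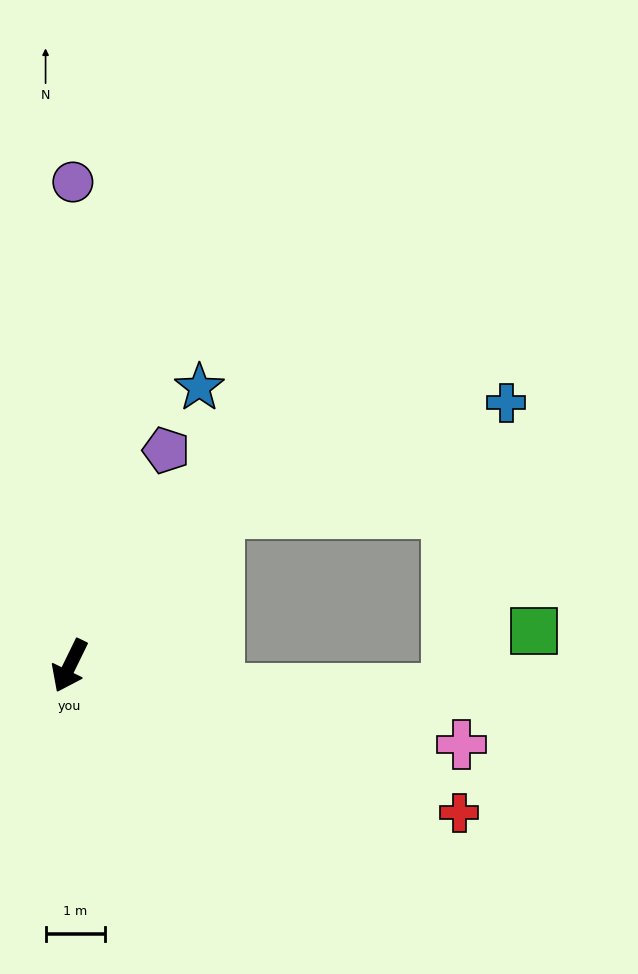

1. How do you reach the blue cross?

blocked — turn left 162°, forward 3.6 m, then turn right 25°, forward 5.2 m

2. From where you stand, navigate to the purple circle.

turn right 154°, forward 8.2 m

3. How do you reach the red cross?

turn left 95°, forward 7.0 m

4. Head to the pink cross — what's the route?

turn left 105°, forward 6.8 m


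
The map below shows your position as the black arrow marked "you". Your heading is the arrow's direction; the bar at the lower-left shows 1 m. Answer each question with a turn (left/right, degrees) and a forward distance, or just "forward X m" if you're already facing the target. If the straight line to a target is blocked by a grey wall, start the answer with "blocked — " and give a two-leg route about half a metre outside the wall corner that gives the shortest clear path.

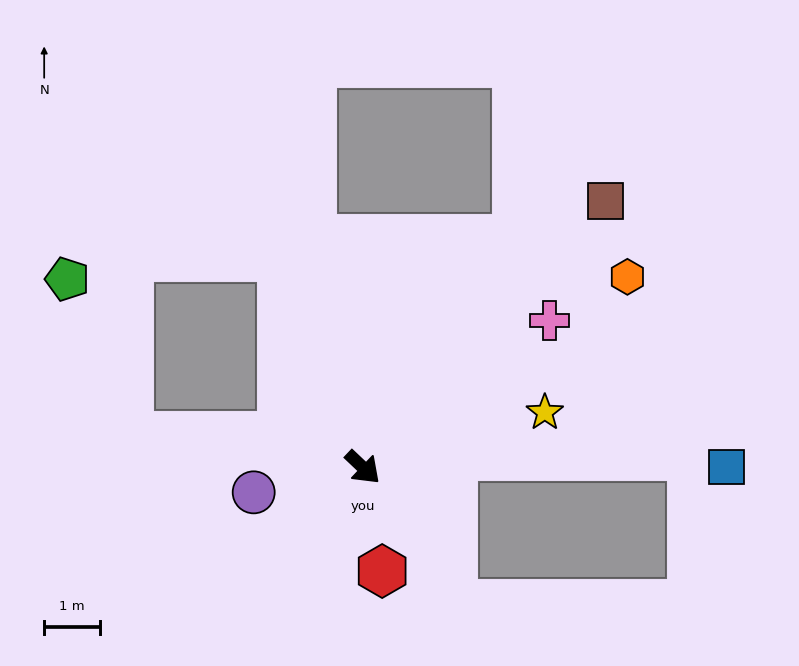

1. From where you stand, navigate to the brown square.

turn left 91°, forward 6.4 m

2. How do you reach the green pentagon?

blocked — turn right 145°, forward 4.2 m, then turn right 60°, forward 3.0 m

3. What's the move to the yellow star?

turn left 60°, forward 3.4 m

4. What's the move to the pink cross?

turn left 82°, forward 4.2 m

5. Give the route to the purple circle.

turn right 124°, forward 2.0 m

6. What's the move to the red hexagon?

turn right 36°, forward 1.9 m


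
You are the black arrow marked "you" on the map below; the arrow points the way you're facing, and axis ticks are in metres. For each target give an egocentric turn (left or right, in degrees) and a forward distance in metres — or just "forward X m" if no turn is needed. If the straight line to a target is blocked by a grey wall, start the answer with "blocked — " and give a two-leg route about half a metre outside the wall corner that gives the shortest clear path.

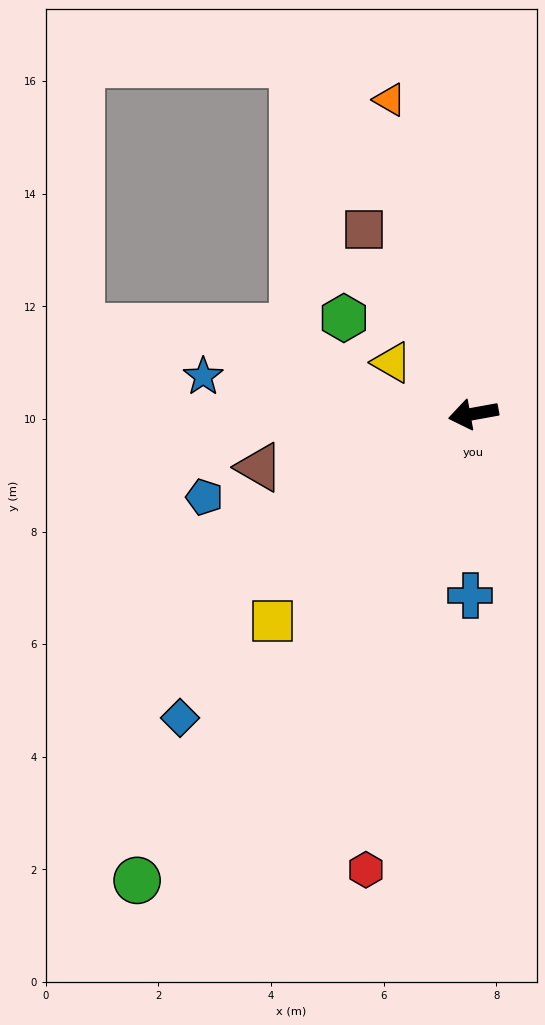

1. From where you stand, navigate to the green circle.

turn left 44°, forward 10.2 m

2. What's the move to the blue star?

turn right 18°, forward 4.8 m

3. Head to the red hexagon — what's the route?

turn left 66°, forward 8.3 m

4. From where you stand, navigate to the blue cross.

turn left 79°, forward 3.2 m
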